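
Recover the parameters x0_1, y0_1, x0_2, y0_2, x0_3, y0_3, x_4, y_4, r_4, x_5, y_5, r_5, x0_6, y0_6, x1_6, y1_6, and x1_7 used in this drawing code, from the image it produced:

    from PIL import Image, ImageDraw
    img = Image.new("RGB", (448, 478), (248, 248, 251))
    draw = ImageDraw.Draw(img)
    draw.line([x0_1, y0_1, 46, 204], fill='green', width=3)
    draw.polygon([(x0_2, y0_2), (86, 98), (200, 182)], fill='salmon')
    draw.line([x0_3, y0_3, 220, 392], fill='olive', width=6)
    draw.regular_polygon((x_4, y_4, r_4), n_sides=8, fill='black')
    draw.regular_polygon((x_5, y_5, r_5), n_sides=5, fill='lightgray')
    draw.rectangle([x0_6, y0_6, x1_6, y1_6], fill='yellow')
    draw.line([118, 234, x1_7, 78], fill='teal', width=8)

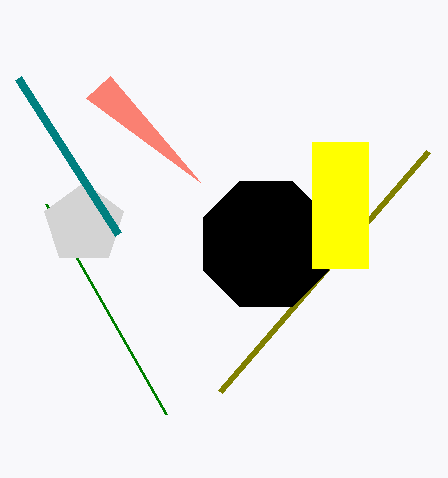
x0_1 = 166, y0_1 = 414, x0_2 = 110, y0_2 = 76, x0_3 = 428, y0_3 = 152, x_4 = 266, y_4 = 244, r_4 = 68, x_5 = 84, y_5 = 224, r_5 = 42, x0_6 = 312, y0_6 = 142, x1_6 = 368, y1_6 = 268, x1_7 = 18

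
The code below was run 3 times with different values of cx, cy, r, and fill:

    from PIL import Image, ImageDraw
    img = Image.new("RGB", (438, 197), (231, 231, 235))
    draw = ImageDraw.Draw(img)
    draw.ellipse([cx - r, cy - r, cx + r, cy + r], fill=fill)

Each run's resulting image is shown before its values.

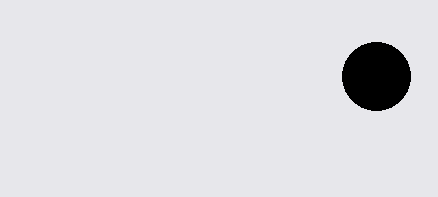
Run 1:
cx = 376, cy = 76, r = 34, fill = 'black'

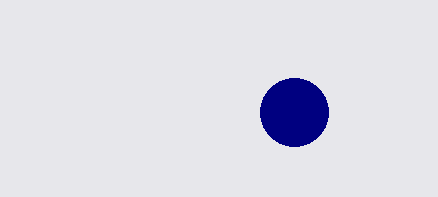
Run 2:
cx = 294; cy = 112; r = 34; fill = 'navy'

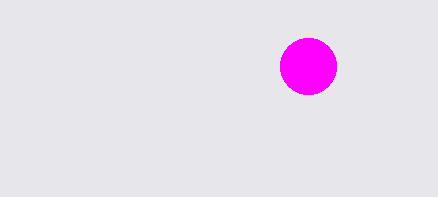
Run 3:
cx = 308, cy = 66, r = 28, fill = 'magenta'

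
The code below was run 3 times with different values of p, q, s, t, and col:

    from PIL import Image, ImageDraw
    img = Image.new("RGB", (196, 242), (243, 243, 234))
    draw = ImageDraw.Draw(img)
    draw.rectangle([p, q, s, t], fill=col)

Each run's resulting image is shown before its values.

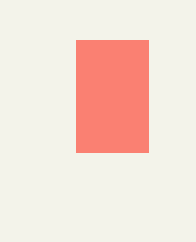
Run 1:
p = 76, q = 40, s = 148, t = 152, col = 'salmon'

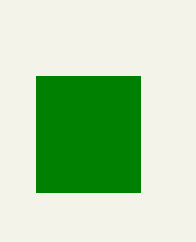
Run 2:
p = 36
q = 76
s = 140
t = 192
col = 'green'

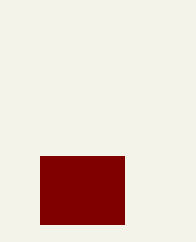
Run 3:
p = 40
q = 156
s = 124
t = 224
col = 'maroon'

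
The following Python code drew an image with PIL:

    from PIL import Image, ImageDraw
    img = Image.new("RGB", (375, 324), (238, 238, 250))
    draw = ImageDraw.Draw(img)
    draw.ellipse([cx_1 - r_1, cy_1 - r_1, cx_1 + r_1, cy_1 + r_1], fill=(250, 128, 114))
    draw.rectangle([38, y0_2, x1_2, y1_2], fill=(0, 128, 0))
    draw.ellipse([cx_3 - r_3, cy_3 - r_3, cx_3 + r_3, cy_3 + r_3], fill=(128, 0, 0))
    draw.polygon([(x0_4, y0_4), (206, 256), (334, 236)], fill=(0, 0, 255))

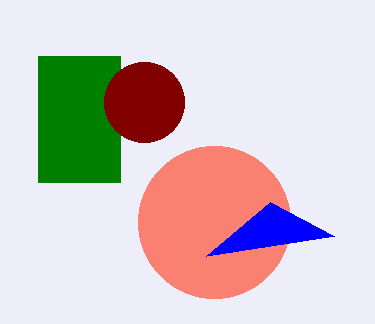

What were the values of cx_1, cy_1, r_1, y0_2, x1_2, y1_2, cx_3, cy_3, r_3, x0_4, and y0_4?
cx_1 = 214, cy_1 = 222, r_1 = 76, y0_2 = 56, x1_2 = 120, y1_2 = 182, cx_3 = 144, cy_3 = 102, r_3 = 40, x0_4 = 270, y0_4 = 202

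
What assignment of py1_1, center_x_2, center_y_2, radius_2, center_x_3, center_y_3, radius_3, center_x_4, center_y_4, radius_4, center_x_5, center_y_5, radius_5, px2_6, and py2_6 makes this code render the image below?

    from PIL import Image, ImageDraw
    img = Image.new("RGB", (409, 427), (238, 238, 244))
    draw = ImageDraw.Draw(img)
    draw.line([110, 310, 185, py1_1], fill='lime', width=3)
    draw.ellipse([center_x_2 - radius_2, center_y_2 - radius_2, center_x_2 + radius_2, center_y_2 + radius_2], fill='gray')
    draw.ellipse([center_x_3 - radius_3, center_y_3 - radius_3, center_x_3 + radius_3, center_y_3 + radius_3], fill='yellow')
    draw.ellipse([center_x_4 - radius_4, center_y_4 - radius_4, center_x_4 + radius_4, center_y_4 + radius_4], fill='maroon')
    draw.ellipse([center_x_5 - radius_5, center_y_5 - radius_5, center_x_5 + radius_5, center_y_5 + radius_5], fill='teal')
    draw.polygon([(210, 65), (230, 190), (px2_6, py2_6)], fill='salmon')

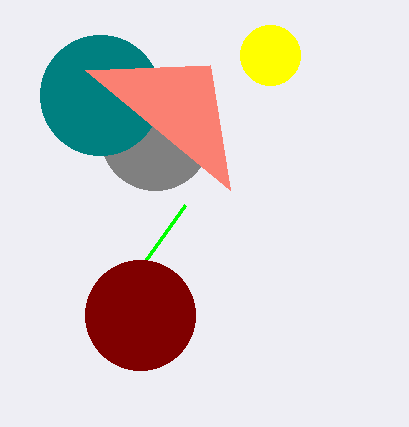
py1_1 = 205; center_x_2 = 155; center_y_2 = 135; radius_2 = 55; center_x_3 = 270; center_y_3 = 55; radius_3 = 30; center_x_4 = 140; center_y_4 = 315; radius_4 = 55; center_x_5 = 100; center_y_5 = 95; radius_5 = 60; px2_6 = 85; py2_6 = 70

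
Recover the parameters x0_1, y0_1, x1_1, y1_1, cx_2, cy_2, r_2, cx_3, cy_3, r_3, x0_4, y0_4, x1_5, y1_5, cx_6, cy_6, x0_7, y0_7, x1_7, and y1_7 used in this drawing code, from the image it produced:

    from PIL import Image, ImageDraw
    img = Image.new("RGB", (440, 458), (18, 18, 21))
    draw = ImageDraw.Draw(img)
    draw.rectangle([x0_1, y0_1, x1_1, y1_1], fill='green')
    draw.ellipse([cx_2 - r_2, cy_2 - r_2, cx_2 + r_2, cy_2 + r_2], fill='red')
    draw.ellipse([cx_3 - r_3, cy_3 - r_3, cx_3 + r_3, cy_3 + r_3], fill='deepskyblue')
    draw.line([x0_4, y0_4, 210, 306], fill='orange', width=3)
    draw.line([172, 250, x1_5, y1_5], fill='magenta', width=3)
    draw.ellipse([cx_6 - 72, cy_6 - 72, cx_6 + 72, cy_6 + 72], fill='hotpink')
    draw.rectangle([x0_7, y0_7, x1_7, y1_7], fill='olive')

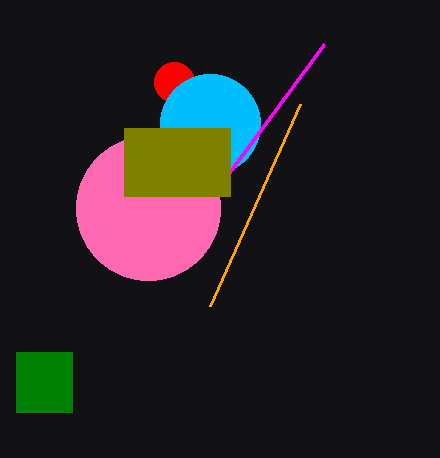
x0_1 = 16, y0_1 = 352, x1_1 = 72, y1_1 = 412, cx_2 = 174, cy_2 = 82, r_2 = 20, cx_3 = 210, cy_3 = 124, r_3 = 50, x0_4 = 300, y0_4 = 104, x1_5 = 324, y1_5 = 44, cx_6 = 148, cy_6 = 208, x0_7 = 124, y0_7 = 128, x1_7 = 230, y1_7 = 196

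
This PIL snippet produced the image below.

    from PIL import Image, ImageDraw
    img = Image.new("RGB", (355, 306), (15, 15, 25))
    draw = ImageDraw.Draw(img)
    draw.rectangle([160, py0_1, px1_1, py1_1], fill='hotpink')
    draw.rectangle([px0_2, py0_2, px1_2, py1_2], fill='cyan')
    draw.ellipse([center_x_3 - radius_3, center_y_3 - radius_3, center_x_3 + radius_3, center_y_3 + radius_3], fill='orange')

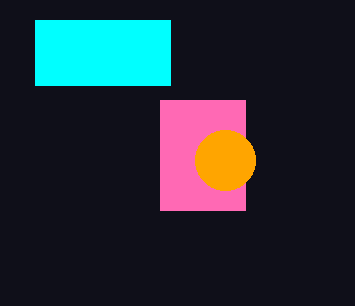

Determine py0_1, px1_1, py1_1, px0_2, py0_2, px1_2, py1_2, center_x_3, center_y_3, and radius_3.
py0_1 = 100, px1_1 = 245, py1_1 = 210, px0_2 = 35, py0_2 = 20, px1_2 = 170, py1_2 = 85, center_x_3 = 225, center_y_3 = 160, radius_3 = 30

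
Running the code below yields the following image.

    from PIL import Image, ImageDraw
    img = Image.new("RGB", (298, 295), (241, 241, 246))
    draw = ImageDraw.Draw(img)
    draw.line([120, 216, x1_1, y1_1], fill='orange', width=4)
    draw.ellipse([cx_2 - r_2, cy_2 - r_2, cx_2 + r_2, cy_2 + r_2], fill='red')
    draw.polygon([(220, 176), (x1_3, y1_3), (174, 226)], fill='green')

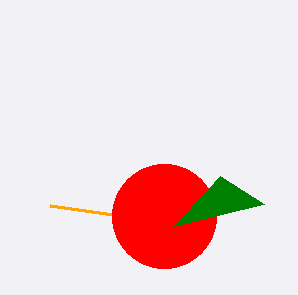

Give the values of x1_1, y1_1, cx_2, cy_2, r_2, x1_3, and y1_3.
x1_1 = 50
y1_1 = 206
cx_2 = 164
cy_2 = 216
r_2 = 52
x1_3 = 264
y1_3 = 204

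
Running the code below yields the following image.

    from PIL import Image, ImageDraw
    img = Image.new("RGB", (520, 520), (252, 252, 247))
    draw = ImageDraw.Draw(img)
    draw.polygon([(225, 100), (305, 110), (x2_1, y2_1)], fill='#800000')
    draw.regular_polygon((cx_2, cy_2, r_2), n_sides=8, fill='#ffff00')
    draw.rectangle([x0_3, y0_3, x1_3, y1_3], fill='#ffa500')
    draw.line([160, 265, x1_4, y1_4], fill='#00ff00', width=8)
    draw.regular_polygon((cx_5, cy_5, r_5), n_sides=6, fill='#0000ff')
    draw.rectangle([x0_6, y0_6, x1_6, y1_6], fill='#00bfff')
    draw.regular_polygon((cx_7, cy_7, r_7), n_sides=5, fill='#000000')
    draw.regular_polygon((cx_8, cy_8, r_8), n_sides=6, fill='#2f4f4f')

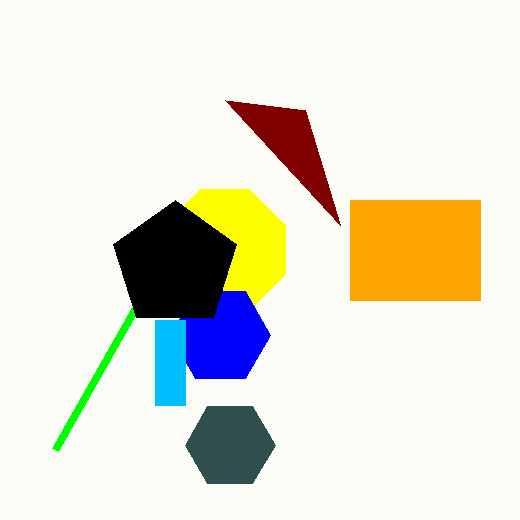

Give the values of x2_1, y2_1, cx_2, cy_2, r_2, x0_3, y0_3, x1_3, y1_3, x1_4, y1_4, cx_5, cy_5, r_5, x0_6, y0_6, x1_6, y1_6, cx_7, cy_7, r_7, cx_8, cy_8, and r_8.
x2_1 = 340, y2_1 = 225, cx_2 = 225, cy_2 = 250, r_2 = 65, x0_3 = 350, y0_3 = 200, x1_3 = 480, y1_3 = 300, x1_4 = 55, y1_4 = 450, cx_5 = 220, cy_5 = 335, r_5 = 50, x0_6 = 155, y0_6 = 320, x1_6 = 185, y1_6 = 405, cx_7 = 175, cy_7 = 265, r_7 = 65, cx_8 = 230, cy_8 = 445, r_8 = 45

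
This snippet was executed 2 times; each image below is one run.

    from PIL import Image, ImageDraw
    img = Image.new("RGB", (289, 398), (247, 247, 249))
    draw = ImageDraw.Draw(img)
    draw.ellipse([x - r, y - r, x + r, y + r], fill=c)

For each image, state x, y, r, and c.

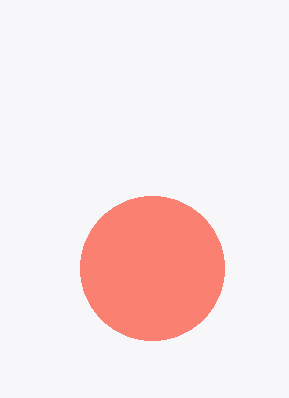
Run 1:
x = 152, y = 268, r = 72, c = 'salmon'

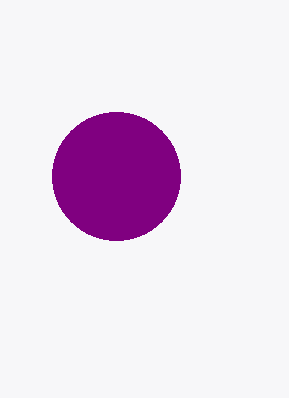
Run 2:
x = 116, y = 176, r = 64, c = 'purple'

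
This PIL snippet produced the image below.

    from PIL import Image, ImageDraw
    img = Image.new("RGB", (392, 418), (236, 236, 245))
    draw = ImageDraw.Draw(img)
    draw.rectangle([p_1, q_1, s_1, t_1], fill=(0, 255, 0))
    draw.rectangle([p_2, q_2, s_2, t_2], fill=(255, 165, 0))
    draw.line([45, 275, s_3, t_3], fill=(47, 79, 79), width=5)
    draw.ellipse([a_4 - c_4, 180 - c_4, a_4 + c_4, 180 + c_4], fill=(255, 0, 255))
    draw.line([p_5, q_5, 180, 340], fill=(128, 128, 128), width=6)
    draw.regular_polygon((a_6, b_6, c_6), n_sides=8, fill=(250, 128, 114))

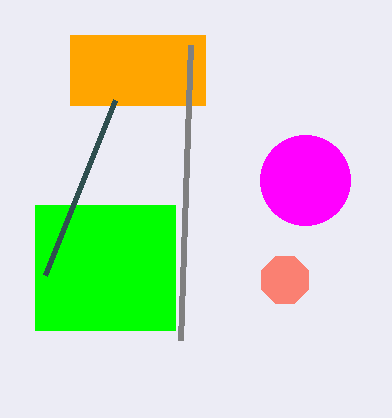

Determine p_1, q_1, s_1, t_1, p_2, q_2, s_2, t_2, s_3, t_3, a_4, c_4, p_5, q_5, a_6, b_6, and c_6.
p_1 = 35; q_1 = 205; s_1 = 175; t_1 = 330; p_2 = 70; q_2 = 35; s_2 = 205; t_2 = 105; s_3 = 115; t_3 = 100; a_4 = 305; c_4 = 45; p_5 = 190; q_5 = 45; a_6 = 285; b_6 = 280; c_6 = 25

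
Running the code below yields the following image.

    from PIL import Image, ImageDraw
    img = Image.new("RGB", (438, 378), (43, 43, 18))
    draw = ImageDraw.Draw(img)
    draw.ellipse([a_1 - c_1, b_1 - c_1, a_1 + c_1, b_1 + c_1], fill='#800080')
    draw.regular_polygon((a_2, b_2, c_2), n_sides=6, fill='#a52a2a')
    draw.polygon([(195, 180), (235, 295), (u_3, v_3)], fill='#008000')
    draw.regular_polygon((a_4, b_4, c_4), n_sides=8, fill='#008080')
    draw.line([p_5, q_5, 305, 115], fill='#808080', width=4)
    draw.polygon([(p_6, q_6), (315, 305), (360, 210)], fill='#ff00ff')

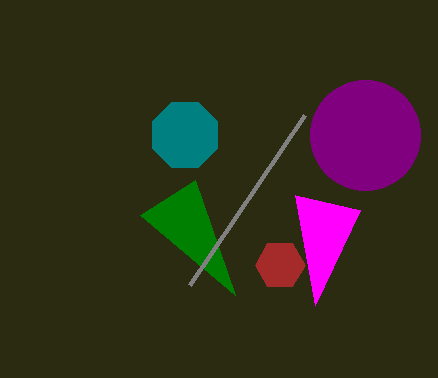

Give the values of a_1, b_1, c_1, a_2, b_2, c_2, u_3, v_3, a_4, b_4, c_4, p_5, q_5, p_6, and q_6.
a_1 = 365; b_1 = 135; c_1 = 55; a_2 = 280; b_2 = 265; c_2 = 25; u_3 = 140; v_3 = 215; a_4 = 185; b_4 = 135; c_4 = 35; p_5 = 190; q_5 = 285; p_6 = 295; q_6 = 195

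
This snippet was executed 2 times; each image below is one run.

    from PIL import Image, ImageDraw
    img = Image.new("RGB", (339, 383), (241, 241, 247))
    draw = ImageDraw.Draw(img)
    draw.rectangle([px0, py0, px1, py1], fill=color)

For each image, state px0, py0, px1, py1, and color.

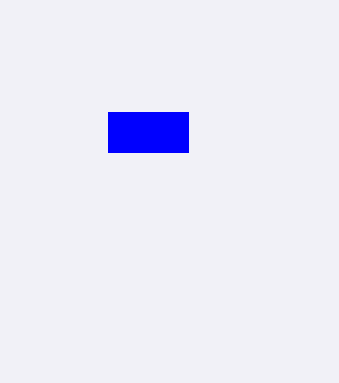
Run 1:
px0 = 108, py0 = 112, px1 = 188, py1 = 152, color = 'blue'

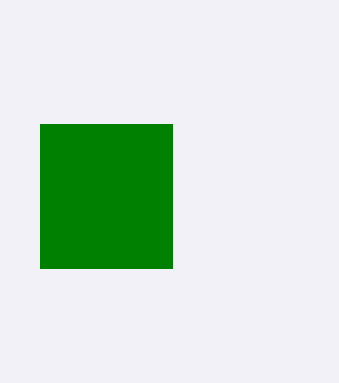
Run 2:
px0 = 40
py0 = 124
px1 = 172
py1 = 268
color = 'green'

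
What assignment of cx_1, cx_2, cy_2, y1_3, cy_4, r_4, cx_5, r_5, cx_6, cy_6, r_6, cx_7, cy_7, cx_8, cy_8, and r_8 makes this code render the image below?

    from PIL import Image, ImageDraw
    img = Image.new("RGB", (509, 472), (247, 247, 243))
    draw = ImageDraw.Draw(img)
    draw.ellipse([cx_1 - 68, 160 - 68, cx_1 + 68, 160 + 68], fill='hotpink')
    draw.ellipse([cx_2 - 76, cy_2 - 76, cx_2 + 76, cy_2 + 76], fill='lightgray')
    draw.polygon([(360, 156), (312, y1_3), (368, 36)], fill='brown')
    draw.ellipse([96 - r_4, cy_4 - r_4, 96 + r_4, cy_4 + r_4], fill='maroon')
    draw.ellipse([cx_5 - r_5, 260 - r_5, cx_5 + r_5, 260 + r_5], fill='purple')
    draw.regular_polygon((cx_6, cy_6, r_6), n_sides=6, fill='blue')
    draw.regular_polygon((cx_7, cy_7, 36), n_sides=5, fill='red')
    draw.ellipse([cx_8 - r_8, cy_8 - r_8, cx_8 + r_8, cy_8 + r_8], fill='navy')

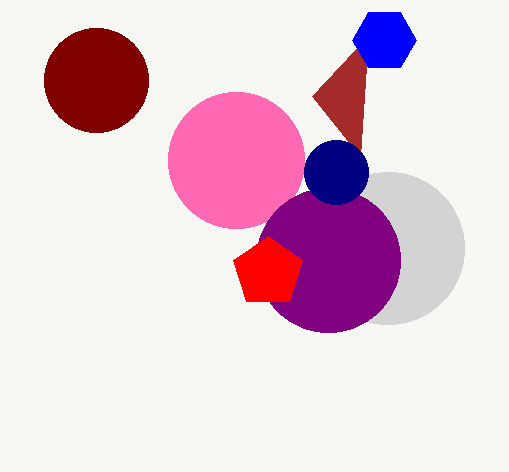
cx_1 = 236
cx_2 = 388
cy_2 = 248
y1_3 = 96
cy_4 = 80
r_4 = 52
cx_5 = 328
r_5 = 72
cx_6 = 384
cy_6 = 40
r_6 = 32
cx_7 = 268
cy_7 = 272
cx_8 = 336
cy_8 = 172
r_8 = 32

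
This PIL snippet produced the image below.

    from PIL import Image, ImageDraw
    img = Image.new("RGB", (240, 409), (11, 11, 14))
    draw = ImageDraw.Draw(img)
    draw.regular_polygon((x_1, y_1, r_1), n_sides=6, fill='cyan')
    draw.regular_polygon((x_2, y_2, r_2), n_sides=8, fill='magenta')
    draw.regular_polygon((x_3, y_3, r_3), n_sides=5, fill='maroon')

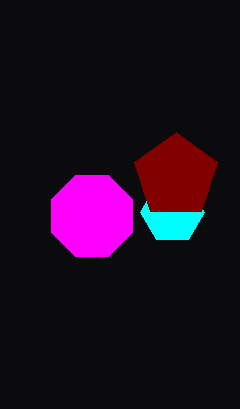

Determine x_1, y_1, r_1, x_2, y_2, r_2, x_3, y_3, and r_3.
x_1 = 172; y_1 = 212; r_1 = 32; x_2 = 92; y_2 = 216; r_2 = 44; x_3 = 176; y_3 = 176; r_3 = 44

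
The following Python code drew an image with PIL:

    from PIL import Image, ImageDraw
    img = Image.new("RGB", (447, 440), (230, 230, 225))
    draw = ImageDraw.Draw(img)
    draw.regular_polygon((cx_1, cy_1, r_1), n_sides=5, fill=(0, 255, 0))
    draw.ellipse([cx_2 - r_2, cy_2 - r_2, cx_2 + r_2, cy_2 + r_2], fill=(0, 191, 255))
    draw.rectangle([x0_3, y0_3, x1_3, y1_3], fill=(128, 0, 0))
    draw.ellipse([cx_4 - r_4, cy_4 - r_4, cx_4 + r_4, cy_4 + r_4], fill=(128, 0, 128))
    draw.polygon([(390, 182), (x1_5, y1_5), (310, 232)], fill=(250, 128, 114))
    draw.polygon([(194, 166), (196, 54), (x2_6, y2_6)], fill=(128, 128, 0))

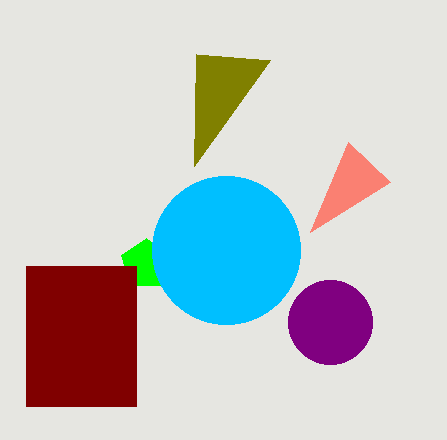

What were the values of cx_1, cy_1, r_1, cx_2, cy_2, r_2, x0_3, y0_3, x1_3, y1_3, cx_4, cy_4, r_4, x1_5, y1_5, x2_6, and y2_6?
cx_1 = 146; cy_1 = 264; r_1 = 26; cx_2 = 226; cy_2 = 250; r_2 = 74; x0_3 = 26; y0_3 = 266; x1_3 = 136; y1_3 = 406; cx_4 = 330; cy_4 = 322; r_4 = 42; x1_5 = 348; y1_5 = 142; x2_6 = 270; y2_6 = 60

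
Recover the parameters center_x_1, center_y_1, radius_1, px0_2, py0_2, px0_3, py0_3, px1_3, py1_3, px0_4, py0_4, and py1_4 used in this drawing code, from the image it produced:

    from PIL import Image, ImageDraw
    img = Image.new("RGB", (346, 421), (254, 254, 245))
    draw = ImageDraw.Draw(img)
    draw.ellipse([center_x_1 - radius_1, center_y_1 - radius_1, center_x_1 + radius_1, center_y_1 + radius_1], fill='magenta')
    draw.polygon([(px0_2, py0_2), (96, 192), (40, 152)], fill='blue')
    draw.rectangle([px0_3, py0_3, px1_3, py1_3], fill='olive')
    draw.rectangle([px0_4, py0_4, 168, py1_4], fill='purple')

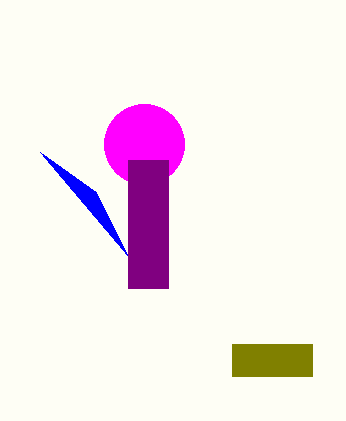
center_x_1 = 144
center_y_1 = 144
radius_1 = 40
px0_2 = 128
py0_2 = 256
px0_3 = 232
py0_3 = 344
px1_3 = 312
py1_3 = 376
px0_4 = 128
py0_4 = 160
py1_4 = 288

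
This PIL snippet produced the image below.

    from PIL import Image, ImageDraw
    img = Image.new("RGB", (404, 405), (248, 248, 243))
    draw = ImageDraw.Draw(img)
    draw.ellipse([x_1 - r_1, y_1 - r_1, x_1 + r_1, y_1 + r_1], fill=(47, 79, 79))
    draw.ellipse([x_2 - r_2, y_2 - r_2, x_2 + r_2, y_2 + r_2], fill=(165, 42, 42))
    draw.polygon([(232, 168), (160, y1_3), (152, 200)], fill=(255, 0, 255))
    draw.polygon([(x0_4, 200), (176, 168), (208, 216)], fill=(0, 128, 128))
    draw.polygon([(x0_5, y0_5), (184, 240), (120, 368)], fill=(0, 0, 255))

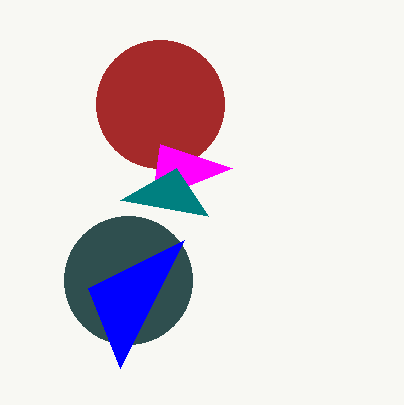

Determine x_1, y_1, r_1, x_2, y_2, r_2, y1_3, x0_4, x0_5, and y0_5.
x_1 = 128
y_1 = 280
r_1 = 64
x_2 = 160
y_2 = 104
r_2 = 64
y1_3 = 144
x0_4 = 120
x0_5 = 88
y0_5 = 288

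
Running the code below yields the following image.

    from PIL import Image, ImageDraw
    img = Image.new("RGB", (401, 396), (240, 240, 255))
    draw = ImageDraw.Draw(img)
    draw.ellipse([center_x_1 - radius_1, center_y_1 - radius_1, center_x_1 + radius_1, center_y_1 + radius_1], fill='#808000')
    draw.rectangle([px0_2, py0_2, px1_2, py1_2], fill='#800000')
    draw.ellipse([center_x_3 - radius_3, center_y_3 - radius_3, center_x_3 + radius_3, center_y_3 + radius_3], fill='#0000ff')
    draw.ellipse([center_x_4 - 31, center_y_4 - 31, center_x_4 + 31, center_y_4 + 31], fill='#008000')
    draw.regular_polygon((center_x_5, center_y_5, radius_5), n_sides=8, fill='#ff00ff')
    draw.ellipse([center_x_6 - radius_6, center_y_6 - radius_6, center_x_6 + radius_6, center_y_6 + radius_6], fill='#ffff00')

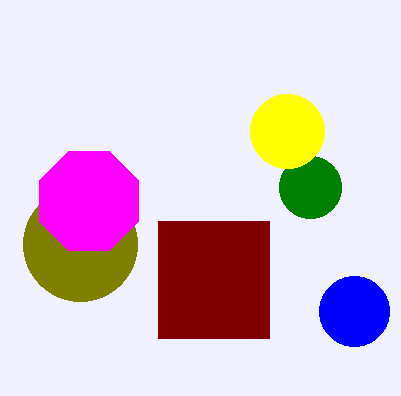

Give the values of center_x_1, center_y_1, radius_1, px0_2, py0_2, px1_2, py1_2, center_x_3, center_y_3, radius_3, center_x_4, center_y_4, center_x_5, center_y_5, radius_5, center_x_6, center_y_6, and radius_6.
center_x_1 = 80
center_y_1 = 244
radius_1 = 57
px0_2 = 158
py0_2 = 221
px1_2 = 269
py1_2 = 338
center_x_3 = 354
center_y_3 = 311
radius_3 = 35
center_x_4 = 310
center_y_4 = 187
center_x_5 = 89
center_y_5 = 201
radius_5 = 54
center_x_6 = 287
center_y_6 = 131
radius_6 = 37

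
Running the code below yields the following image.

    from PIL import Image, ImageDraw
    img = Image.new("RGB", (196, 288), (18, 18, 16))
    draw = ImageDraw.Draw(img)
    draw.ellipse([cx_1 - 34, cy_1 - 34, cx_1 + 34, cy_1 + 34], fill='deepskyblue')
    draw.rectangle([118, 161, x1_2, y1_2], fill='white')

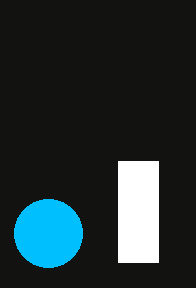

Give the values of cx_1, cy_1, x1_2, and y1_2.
cx_1 = 48; cy_1 = 233; x1_2 = 158; y1_2 = 262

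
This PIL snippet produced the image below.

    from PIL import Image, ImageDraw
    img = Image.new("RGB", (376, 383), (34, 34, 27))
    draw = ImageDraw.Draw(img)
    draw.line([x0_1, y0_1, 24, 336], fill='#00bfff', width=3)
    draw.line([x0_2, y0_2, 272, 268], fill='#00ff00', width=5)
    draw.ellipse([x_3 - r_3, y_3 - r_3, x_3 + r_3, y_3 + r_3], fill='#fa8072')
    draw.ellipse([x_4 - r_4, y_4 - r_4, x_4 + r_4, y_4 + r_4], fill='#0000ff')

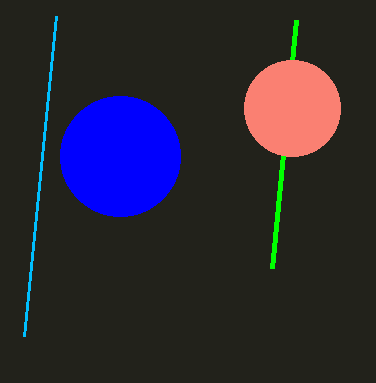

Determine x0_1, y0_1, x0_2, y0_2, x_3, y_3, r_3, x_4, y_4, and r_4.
x0_1 = 56
y0_1 = 16
x0_2 = 296
y0_2 = 20
x_3 = 292
y_3 = 108
r_3 = 48
x_4 = 120
y_4 = 156
r_4 = 60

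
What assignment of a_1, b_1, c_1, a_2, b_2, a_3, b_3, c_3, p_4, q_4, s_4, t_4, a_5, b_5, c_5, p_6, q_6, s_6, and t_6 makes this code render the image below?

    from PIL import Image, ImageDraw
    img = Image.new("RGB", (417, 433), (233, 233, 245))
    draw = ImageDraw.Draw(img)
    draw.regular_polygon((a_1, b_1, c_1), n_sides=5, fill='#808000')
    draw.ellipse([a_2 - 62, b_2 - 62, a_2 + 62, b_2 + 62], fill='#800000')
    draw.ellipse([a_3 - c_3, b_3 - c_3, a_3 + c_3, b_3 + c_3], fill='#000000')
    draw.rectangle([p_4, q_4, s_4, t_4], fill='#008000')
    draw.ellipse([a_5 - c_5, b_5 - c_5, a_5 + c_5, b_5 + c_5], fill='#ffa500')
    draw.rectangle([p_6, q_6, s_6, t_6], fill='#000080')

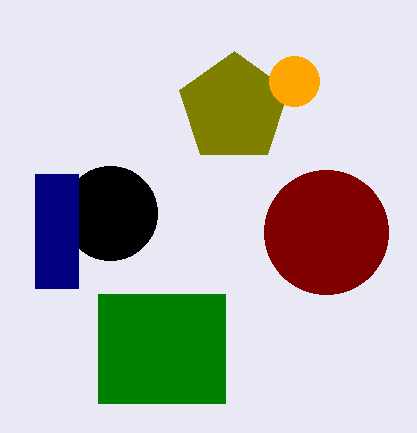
a_1 = 234; b_1 = 108; c_1 = 57; a_2 = 326; b_2 = 232; a_3 = 110; b_3 = 213; c_3 = 47; p_4 = 98; q_4 = 294; s_4 = 225; t_4 = 403; a_5 = 294; b_5 = 81; c_5 = 25; p_6 = 35; q_6 = 174; s_6 = 78; t_6 = 288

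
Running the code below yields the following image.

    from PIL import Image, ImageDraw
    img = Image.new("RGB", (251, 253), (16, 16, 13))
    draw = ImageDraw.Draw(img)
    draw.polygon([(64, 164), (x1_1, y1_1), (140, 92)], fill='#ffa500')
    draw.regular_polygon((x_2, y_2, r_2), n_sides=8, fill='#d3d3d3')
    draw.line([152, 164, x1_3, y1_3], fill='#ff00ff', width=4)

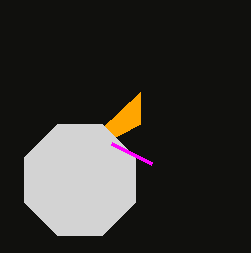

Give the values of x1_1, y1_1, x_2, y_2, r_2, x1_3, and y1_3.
x1_1 = 140; y1_1 = 124; x_2 = 80; y_2 = 180; r_2 = 60; x1_3 = 112; y1_3 = 144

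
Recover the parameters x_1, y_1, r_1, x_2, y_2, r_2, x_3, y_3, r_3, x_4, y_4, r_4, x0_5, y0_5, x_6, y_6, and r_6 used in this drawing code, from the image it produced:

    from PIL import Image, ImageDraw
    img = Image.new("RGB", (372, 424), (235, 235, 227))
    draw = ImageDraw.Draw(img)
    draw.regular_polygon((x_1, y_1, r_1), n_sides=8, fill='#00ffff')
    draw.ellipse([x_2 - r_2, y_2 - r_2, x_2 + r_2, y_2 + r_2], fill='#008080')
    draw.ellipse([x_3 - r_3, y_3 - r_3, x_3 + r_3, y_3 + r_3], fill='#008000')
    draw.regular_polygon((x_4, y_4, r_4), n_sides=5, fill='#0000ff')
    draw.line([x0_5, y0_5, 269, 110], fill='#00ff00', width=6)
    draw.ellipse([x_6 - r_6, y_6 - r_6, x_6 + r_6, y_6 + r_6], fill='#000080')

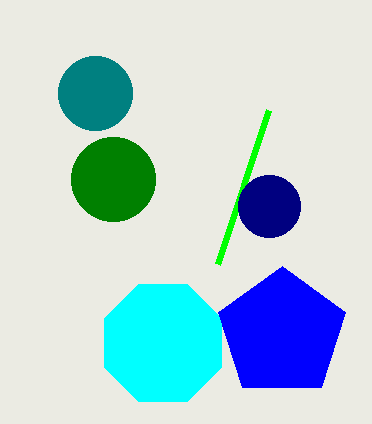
x_1 = 163, y_1 = 343, r_1 = 63, x_2 = 95, y_2 = 93, r_2 = 37, x_3 = 113, y_3 = 179, r_3 = 42, x_4 = 282, y_4 = 333, r_4 = 67, x0_5 = 218, y0_5 = 264, x_6 = 269, y_6 = 206, r_6 = 31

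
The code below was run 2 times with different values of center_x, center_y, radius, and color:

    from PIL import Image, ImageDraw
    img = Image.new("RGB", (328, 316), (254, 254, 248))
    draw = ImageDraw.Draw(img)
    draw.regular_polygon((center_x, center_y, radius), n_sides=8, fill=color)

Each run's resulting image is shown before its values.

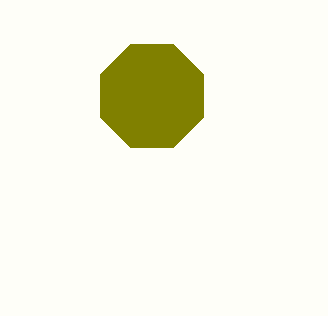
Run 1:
center_x = 152, center_y = 96, radius = 56, color = 'olive'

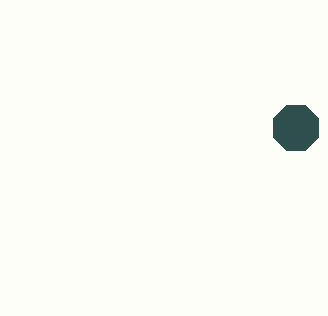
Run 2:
center_x = 296
center_y = 128
radius = 24
color = 'darkslategray'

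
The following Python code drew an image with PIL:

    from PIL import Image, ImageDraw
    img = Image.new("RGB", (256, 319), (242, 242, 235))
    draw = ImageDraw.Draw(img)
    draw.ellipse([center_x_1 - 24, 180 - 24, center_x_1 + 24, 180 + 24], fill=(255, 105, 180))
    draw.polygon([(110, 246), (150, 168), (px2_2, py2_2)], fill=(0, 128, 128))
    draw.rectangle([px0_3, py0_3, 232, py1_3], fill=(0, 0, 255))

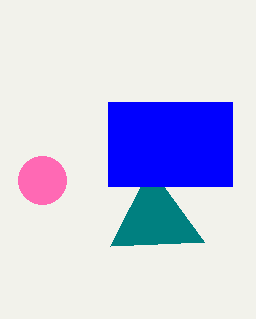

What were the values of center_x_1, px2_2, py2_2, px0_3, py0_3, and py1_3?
center_x_1 = 42, px2_2 = 204, py2_2 = 242, px0_3 = 108, py0_3 = 102, py1_3 = 186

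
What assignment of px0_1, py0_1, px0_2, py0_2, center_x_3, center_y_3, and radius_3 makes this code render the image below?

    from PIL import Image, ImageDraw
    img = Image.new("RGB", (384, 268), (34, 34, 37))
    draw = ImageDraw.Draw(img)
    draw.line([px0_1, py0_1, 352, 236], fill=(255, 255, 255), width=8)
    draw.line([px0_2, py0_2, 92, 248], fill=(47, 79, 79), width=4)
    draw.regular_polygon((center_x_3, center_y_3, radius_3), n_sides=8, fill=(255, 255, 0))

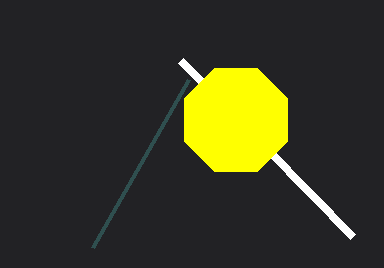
px0_1 = 180, py0_1 = 60, px0_2 = 188, py0_2 = 80, center_x_3 = 236, center_y_3 = 120, radius_3 = 56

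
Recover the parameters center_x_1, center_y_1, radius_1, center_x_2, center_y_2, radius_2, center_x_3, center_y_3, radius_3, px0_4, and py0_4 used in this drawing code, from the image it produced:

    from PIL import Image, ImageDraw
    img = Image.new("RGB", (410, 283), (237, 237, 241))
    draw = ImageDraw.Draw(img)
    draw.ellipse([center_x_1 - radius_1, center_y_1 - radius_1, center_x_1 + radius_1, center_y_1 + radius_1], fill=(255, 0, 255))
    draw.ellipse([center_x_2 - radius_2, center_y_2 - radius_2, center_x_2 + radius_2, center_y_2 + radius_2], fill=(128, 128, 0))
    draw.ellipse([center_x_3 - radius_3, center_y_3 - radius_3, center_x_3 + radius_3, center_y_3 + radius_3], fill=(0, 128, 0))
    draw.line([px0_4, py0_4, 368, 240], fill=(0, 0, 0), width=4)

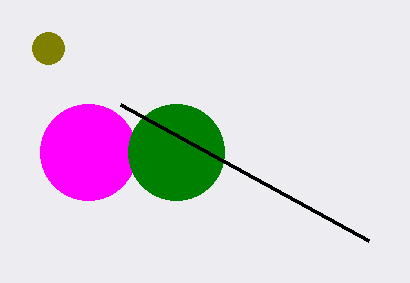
center_x_1 = 88; center_y_1 = 152; radius_1 = 48; center_x_2 = 48; center_y_2 = 48; radius_2 = 16; center_x_3 = 176; center_y_3 = 152; radius_3 = 48; px0_4 = 120; py0_4 = 104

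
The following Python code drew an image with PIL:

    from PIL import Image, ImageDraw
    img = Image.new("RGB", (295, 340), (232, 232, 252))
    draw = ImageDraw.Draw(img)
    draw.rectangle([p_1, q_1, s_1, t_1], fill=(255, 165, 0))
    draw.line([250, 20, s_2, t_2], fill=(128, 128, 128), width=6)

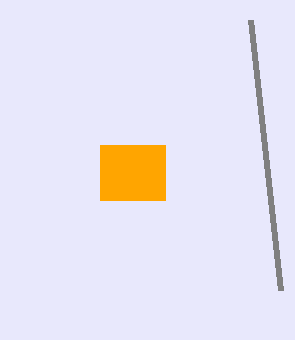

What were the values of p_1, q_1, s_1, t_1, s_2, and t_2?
p_1 = 100
q_1 = 145
s_1 = 165
t_1 = 200
s_2 = 280
t_2 = 290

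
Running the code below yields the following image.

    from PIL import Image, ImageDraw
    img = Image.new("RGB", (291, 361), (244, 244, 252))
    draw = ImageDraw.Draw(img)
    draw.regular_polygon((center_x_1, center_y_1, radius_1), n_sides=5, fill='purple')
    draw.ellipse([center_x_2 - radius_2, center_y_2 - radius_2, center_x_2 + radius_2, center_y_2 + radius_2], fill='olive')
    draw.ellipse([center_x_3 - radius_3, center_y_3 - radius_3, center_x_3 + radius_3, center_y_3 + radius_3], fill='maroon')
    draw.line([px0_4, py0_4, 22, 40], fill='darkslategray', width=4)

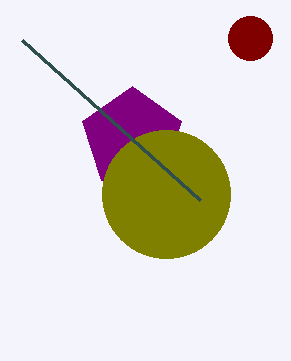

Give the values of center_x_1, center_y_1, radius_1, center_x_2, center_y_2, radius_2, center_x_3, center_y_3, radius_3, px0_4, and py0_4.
center_x_1 = 132
center_y_1 = 138
radius_1 = 52
center_x_2 = 166
center_y_2 = 194
radius_2 = 64
center_x_3 = 250
center_y_3 = 38
radius_3 = 22
px0_4 = 200
py0_4 = 200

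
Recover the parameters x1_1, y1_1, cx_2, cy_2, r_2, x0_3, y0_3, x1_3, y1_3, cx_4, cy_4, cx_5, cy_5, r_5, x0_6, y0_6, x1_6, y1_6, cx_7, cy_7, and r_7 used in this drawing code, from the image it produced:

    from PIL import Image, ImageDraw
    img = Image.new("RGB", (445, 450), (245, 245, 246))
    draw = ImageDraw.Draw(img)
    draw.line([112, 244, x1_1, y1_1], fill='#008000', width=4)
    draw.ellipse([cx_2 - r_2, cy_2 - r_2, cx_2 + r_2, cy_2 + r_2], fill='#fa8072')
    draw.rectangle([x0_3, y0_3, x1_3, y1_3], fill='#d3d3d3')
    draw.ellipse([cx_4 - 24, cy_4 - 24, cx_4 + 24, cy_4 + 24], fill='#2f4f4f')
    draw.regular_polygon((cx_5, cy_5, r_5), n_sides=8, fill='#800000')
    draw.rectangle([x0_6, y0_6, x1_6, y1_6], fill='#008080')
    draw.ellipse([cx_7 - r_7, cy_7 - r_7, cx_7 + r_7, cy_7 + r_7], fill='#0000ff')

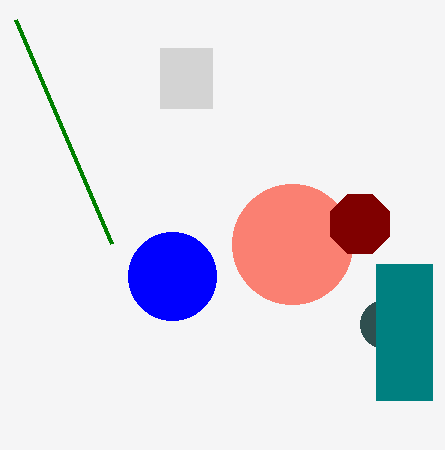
x1_1 = 16; y1_1 = 20; cx_2 = 292; cy_2 = 244; r_2 = 60; x0_3 = 160; y0_3 = 48; x1_3 = 212; y1_3 = 108; cx_4 = 384; cy_4 = 324; cx_5 = 360; cy_5 = 224; r_5 = 32; x0_6 = 376; y0_6 = 264; x1_6 = 432; y1_6 = 400; cx_7 = 172; cy_7 = 276; r_7 = 44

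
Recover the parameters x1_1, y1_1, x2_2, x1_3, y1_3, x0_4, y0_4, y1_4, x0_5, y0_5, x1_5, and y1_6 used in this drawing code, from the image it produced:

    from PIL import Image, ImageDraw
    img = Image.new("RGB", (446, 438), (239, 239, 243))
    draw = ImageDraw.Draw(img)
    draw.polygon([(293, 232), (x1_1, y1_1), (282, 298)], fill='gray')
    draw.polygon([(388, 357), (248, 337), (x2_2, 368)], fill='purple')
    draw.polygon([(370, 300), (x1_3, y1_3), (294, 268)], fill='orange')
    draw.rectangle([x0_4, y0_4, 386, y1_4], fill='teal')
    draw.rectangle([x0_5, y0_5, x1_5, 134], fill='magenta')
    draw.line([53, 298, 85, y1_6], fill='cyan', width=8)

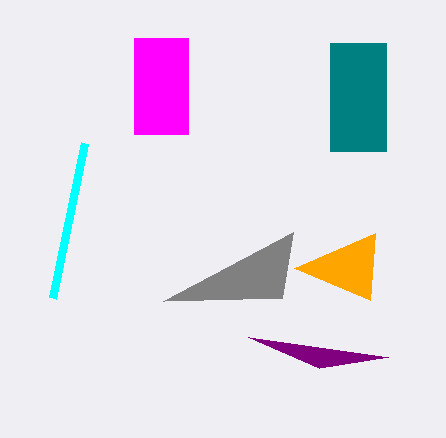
x1_1 = 163
y1_1 = 301
x2_2 = 319
x1_3 = 375
y1_3 = 233
x0_4 = 330
y0_4 = 43
y1_4 = 151
x0_5 = 134
y0_5 = 38
x1_5 = 188
y1_6 = 143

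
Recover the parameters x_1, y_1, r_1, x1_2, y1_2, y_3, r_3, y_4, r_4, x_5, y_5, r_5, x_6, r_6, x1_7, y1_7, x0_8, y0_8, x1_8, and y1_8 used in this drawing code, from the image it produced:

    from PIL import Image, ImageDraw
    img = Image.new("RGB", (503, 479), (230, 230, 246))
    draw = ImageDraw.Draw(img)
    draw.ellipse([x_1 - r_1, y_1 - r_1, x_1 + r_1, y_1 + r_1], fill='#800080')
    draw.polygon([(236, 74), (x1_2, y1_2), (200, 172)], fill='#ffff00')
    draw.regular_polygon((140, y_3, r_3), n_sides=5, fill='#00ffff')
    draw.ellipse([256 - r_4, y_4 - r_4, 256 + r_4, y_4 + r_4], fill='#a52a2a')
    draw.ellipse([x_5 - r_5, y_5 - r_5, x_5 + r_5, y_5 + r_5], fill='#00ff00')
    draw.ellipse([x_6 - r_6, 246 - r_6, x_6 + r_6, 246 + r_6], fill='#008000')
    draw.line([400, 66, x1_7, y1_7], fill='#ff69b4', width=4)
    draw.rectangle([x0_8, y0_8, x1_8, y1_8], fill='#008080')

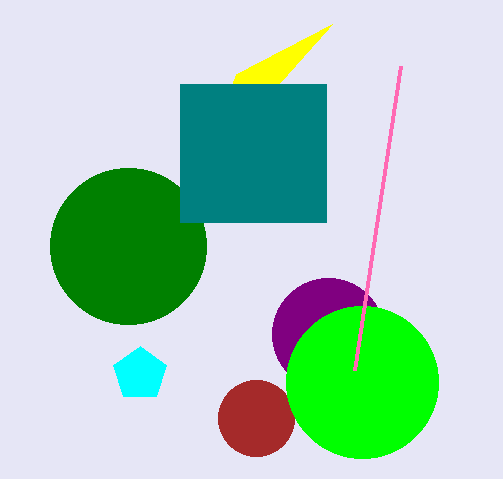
x_1 = 328, y_1 = 334, r_1 = 56, x1_2 = 332, y1_2 = 24, y_3 = 374, r_3 = 28, y_4 = 418, r_4 = 38, x_5 = 362, y_5 = 382, r_5 = 76, x_6 = 128, r_6 = 78, x1_7 = 354, y1_7 = 370, x0_8 = 180, y0_8 = 84, x1_8 = 326, y1_8 = 222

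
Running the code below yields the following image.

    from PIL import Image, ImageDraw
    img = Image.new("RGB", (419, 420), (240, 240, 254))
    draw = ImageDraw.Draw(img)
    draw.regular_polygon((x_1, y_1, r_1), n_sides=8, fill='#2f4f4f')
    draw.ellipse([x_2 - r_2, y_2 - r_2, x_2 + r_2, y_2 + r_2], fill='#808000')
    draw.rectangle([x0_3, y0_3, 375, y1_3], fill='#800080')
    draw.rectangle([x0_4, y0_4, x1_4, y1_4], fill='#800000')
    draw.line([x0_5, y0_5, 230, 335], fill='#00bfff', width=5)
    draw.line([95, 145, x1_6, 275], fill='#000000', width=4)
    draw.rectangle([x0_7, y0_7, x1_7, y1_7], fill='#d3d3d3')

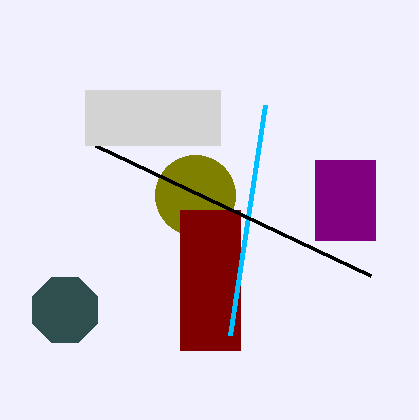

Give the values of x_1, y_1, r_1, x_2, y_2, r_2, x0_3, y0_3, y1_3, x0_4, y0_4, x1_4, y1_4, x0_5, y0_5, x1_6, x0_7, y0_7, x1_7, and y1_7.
x_1 = 65, y_1 = 310, r_1 = 35, x_2 = 195, y_2 = 195, r_2 = 40, x0_3 = 315, y0_3 = 160, y1_3 = 240, x0_4 = 180, y0_4 = 210, x1_4 = 240, y1_4 = 350, x0_5 = 265, y0_5 = 105, x1_6 = 370, x0_7 = 85, y0_7 = 90, x1_7 = 220, y1_7 = 145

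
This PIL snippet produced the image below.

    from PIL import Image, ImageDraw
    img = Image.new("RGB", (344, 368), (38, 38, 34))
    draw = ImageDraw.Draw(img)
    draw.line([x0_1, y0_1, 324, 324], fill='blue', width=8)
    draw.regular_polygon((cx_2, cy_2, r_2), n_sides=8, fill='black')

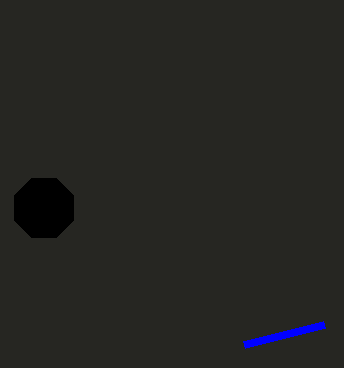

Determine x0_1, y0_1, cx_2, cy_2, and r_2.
x0_1 = 244, y0_1 = 344, cx_2 = 44, cy_2 = 208, r_2 = 32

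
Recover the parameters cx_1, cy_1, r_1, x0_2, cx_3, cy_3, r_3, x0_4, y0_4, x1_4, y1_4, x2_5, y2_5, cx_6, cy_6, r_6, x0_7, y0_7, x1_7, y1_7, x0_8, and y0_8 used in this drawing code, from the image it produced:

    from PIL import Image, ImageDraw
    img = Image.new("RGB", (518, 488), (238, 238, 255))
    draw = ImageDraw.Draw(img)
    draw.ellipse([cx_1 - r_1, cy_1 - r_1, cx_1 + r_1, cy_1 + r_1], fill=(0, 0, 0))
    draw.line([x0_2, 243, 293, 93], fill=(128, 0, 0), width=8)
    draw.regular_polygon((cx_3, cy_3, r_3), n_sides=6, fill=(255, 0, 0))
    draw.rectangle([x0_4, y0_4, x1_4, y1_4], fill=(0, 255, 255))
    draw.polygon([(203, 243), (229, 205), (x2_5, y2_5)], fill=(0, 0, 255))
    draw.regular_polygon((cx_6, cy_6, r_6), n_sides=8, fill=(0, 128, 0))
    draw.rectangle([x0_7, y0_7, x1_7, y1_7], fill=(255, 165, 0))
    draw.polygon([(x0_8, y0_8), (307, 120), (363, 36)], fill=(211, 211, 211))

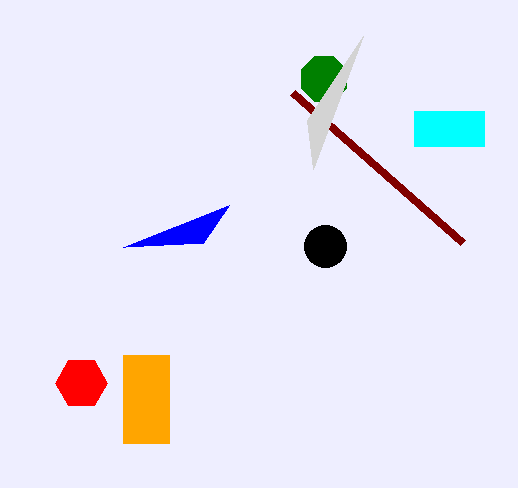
cx_1 = 325; cy_1 = 246; r_1 = 21; x0_2 = 463; cx_3 = 81; cy_3 = 383; r_3 = 26; x0_4 = 414; y0_4 = 111; x1_4 = 484; y1_4 = 146; x2_5 = 123; y2_5 = 247; cx_6 = 324; cy_6 = 79; r_6 = 24; x0_7 = 123; y0_7 = 355; x1_7 = 169; y1_7 = 443; x0_8 = 313; y0_8 = 169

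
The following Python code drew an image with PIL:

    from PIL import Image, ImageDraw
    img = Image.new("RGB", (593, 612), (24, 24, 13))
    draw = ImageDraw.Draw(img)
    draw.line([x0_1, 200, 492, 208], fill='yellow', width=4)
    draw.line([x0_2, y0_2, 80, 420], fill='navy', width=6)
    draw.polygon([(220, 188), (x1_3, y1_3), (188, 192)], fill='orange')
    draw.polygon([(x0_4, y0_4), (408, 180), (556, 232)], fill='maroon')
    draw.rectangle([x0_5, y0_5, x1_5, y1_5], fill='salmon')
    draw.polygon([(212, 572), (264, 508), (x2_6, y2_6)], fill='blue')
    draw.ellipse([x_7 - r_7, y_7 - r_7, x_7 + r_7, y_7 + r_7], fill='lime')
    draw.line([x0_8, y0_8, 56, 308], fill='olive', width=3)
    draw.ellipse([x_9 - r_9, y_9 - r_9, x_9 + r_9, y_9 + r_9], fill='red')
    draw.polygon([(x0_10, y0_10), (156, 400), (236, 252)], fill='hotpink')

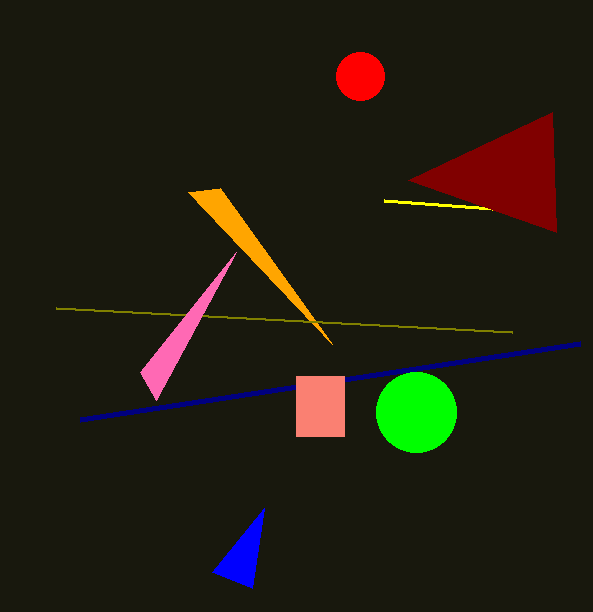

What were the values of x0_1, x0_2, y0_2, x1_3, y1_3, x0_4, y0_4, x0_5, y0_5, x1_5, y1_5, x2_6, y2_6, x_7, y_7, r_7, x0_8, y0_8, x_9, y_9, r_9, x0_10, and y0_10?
x0_1 = 384
x0_2 = 580
y0_2 = 344
x1_3 = 332
y1_3 = 344
x0_4 = 552
y0_4 = 112
x0_5 = 296
y0_5 = 376
x1_5 = 344
y1_5 = 436
x2_6 = 252
y2_6 = 588
x_7 = 416
y_7 = 412
r_7 = 40
x0_8 = 512
y0_8 = 332
x_9 = 360
y_9 = 76
r_9 = 24
x0_10 = 140
y0_10 = 372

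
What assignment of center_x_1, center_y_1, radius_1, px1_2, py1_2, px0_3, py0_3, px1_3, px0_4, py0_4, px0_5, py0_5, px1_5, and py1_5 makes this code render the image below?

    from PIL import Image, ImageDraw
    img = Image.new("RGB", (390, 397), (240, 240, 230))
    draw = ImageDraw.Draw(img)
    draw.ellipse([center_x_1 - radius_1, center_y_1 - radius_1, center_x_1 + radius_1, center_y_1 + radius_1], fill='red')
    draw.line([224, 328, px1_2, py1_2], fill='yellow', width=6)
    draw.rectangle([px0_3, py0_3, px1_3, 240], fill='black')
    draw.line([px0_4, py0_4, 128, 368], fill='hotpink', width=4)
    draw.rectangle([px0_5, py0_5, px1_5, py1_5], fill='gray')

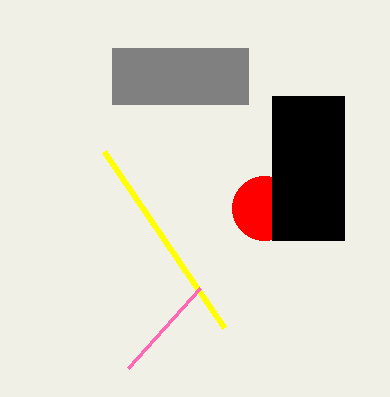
center_x_1 = 264, center_y_1 = 208, radius_1 = 32, px1_2 = 104, py1_2 = 152, px0_3 = 272, py0_3 = 96, px1_3 = 344, px0_4 = 200, py0_4 = 288, px0_5 = 112, py0_5 = 48, px1_5 = 248, py1_5 = 104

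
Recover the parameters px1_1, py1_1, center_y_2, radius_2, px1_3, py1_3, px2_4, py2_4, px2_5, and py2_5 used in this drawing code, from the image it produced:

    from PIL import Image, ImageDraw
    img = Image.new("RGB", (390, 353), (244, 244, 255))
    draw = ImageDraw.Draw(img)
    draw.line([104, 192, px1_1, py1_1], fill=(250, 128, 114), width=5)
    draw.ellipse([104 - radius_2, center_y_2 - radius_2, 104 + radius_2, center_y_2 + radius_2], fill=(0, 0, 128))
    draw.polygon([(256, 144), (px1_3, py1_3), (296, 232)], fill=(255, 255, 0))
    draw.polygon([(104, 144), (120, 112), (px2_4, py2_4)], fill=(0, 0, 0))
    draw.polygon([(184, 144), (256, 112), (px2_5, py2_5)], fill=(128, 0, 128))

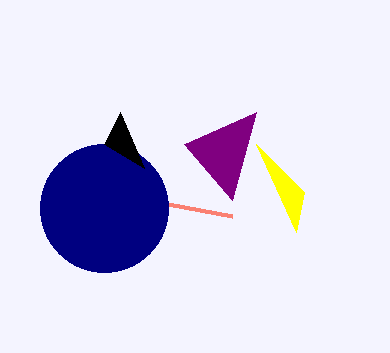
px1_1 = 232; py1_1 = 216; center_y_2 = 208; radius_2 = 64; px1_3 = 304; py1_3 = 192; px2_4 = 144; py2_4 = 168; px2_5 = 232; py2_5 = 200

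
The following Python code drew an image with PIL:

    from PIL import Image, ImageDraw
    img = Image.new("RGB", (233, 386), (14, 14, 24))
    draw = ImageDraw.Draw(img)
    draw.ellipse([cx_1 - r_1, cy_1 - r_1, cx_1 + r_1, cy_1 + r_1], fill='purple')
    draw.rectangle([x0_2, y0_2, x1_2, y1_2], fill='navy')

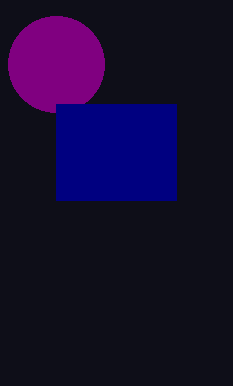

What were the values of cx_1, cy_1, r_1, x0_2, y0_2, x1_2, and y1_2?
cx_1 = 56
cy_1 = 64
r_1 = 48
x0_2 = 56
y0_2 = 104
x1_2 = 176
y1_2 = 200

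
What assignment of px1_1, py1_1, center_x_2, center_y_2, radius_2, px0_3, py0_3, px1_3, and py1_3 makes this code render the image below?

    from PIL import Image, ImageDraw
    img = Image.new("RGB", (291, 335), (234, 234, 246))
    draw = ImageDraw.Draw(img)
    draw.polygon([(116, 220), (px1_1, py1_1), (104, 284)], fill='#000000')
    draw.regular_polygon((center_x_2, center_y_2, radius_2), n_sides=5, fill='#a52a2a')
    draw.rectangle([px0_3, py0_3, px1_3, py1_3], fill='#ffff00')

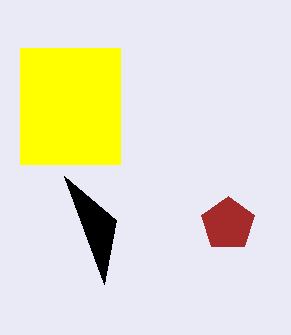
px1_1 = 64
py1_1 = 176
center_x_2 = 228
center_y_2 = 224
radius_2 = 28
px0_3 = 20
py0_3 = 48
px1_3 = 120
py1_3 = 164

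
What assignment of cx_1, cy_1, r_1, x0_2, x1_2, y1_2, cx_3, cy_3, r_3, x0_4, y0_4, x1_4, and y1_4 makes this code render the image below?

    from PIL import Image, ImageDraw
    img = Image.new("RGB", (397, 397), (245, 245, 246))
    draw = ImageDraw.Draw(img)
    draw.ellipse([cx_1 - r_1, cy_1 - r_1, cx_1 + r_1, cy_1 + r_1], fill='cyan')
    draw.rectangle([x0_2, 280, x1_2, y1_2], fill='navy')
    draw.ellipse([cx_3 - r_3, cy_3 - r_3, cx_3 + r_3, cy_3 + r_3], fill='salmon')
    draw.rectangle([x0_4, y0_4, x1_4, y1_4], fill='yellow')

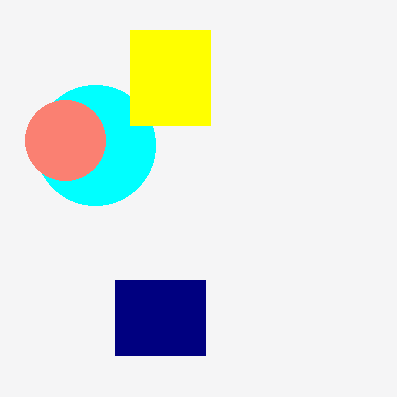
cx_1 = 95; cy_1 = 145; r_1 = 60; x0_2 = 115; x1_2 = 205; y1_2 = 355; cx_3 = 65; cy_3 = 140; r_3 = 40; x0_4 = 130; y0_4 = 30; x1_4 = 210; y1_4 = 125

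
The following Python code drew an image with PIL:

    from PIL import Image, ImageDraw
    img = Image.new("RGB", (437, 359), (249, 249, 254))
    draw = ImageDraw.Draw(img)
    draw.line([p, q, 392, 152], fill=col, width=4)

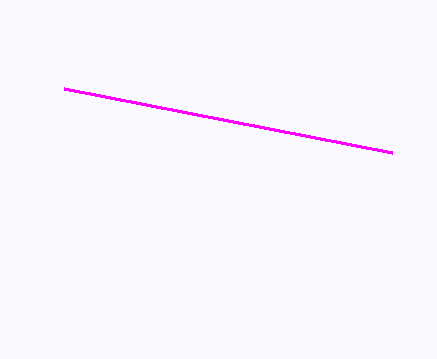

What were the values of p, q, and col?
p = 64
q = 88
col = 'magenta'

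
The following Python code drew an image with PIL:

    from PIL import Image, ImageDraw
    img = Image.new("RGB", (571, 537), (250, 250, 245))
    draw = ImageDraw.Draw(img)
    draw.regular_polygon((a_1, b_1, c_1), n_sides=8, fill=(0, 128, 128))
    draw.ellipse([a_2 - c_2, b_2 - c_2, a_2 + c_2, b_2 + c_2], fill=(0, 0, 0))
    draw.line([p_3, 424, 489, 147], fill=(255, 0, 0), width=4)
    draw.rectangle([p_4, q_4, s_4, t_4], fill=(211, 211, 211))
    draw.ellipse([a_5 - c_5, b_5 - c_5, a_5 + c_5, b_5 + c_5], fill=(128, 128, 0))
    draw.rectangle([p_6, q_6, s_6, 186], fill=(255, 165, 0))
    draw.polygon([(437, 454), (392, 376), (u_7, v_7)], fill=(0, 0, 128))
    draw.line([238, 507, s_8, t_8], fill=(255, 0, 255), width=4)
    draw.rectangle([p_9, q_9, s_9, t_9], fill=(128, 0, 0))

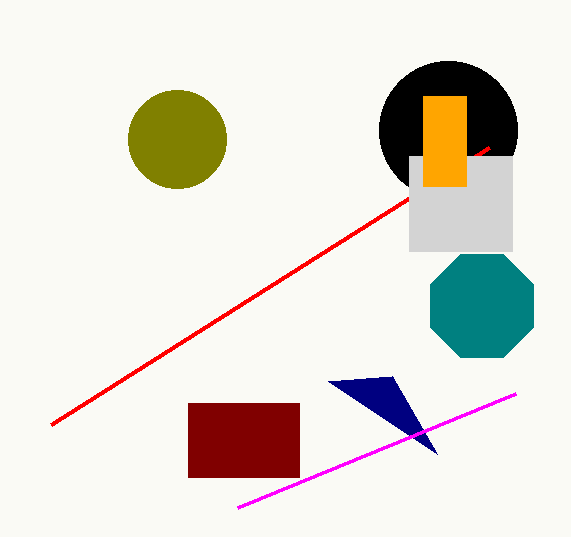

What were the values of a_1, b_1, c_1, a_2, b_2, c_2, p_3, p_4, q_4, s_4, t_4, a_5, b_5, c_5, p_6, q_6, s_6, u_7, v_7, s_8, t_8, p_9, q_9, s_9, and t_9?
a_1 = 482, b_1 = 306, c_1 = 56, a_2 = 448, b_2 = 130, c_2 = 69, p_3 = 51, p_4 = 409, q_4 = 156, s_4 = 512, t_4 = 251, a_5 = 177, b_5 = 139, c_5 = 49, p_6 = 423, q_6 = 96, s_6 = 466, u_7 = 328, v_7 = 381, s_8 = 516, t_8 = 393, p_9 = 188, q_9 = 403, s_9 = 299, t_9 = 477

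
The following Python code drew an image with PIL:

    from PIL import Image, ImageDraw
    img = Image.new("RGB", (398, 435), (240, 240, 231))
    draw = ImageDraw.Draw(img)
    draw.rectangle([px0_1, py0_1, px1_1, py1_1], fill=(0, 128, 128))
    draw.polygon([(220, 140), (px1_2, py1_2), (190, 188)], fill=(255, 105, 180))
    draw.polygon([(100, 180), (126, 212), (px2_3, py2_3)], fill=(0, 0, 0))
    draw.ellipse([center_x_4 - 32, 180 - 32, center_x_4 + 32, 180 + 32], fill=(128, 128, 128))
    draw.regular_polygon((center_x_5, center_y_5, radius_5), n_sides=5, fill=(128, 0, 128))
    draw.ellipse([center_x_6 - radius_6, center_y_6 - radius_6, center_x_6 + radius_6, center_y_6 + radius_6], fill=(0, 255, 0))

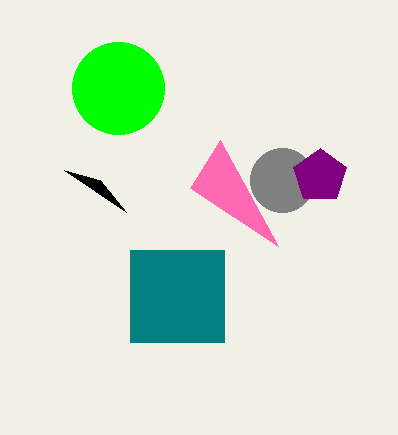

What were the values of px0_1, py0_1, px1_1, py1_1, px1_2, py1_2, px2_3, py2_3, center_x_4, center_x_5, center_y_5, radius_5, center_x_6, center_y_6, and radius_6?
px0_1 = 130, py0_1 = 250, px1_1 = 224, py1_1 = 342, px1_2 = 278, py1_2 = 246, px2_3 = 64, py2_3 = 170, center_x_4 = 282, center_x_5 = 320, center_y_5 = 176, radius_5 = 28, center_x_6 = 118, center_y_6 = 88, radius_6 = 46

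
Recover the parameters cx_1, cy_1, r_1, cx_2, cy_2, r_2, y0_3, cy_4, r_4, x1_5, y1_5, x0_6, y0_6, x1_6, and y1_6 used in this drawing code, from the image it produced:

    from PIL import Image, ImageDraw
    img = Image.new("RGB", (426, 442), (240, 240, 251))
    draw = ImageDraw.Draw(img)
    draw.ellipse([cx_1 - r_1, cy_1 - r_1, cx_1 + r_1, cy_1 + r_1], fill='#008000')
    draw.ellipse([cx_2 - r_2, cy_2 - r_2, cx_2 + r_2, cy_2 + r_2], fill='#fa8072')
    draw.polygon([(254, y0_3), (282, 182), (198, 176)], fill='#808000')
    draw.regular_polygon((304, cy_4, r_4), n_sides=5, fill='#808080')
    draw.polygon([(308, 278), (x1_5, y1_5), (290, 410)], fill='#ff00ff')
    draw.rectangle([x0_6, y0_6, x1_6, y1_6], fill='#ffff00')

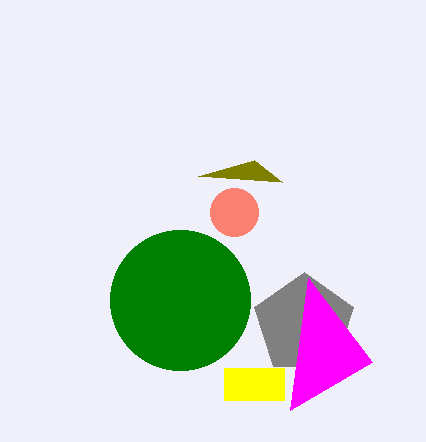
cx_1 = 180
cy_1 = 300
r_1 = 70
cx_2 = 234
cy_2 = 212
r_2 = 24
y0_3 = 160
cy_4 = 324
r_4 = 52
x1_5 = 372
y1_5 = 362
x0_6 = 224
y0_6 = 368
x1_6 = 284
y1_6 = 400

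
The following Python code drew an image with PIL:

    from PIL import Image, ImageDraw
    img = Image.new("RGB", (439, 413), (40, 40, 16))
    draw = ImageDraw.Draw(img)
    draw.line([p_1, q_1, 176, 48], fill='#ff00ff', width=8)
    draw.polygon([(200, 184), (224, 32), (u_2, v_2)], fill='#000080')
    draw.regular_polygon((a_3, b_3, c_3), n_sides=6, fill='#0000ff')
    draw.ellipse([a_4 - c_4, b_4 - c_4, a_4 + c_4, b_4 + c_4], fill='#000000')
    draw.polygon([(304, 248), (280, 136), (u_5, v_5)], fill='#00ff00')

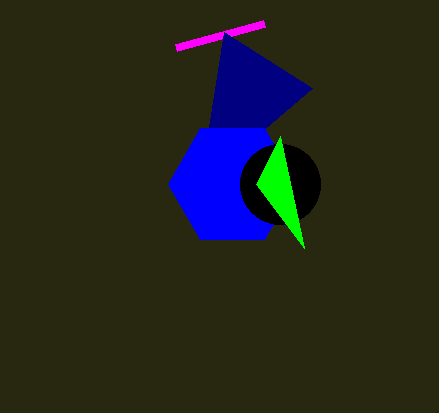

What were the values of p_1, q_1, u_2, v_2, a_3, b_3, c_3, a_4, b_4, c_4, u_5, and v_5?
p_1 = 264, q_1 = 24, u_2 = 312, v_2 = 88, a_3 = 232, b_3 = 184, c_3 = 64, a_4 = 280, b_4 = 184, c_4 = 40, u_5 = 256, v_5 = 184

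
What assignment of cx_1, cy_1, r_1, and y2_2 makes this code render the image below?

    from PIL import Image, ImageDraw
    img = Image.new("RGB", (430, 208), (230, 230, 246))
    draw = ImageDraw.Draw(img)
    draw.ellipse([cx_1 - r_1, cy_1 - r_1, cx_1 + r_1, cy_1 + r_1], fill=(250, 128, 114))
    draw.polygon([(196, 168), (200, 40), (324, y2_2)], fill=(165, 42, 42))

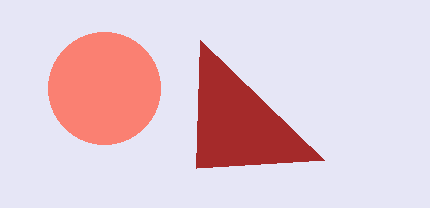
cx_1 = 104, cy_1 = 88, r_1 = 56, y2_2 = 160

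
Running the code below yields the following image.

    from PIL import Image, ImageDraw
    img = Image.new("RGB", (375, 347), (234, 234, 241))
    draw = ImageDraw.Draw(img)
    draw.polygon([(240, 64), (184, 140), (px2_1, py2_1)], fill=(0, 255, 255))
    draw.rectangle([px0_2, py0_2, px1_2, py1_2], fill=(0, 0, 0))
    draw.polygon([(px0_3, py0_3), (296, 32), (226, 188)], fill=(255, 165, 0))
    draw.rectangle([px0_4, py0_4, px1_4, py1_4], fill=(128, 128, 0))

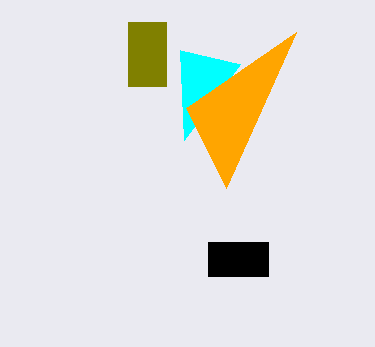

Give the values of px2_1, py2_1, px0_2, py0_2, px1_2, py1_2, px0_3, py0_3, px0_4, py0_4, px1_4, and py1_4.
px2_1 = 180
py2_1 = 50
px0_2 = 208
py0_2 = 242
px1_2 = 268
py1_2 = 276
px0_3 = 186
py0_3 = 108
px0_4 = 128
py0_4 = 22
px1_4 = 166
py1_4 = 86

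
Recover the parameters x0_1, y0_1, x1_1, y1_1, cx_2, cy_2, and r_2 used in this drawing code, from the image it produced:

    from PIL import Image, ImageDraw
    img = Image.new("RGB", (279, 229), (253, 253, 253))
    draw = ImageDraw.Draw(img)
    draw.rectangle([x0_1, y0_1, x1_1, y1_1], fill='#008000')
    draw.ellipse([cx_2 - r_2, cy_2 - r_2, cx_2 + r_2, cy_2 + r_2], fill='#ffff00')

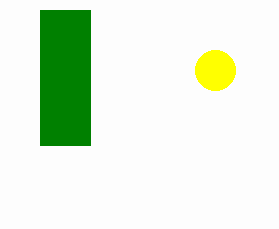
x0_1 = 40; y0_1 = 10; x1_1 = 90; y1_1 = 145; cx_2 = 215; cy_2 = 70; r_2 = 20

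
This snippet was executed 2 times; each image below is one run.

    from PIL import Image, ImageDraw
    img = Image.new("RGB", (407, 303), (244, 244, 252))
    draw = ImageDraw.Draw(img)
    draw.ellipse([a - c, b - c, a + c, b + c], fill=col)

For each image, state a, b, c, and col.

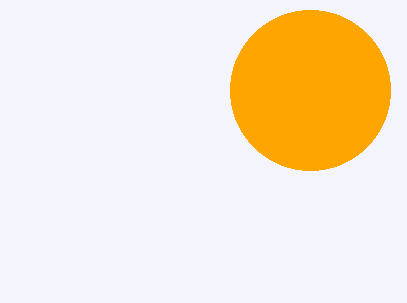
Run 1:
a = 310; b = 90; c = 80; col = 'orange'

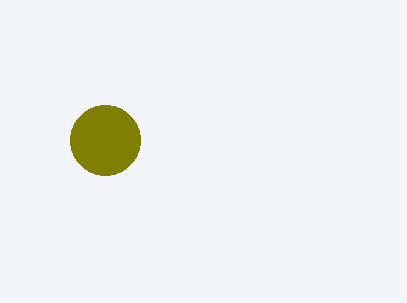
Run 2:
a = 105
b = 140
c = 35
col = 'olive'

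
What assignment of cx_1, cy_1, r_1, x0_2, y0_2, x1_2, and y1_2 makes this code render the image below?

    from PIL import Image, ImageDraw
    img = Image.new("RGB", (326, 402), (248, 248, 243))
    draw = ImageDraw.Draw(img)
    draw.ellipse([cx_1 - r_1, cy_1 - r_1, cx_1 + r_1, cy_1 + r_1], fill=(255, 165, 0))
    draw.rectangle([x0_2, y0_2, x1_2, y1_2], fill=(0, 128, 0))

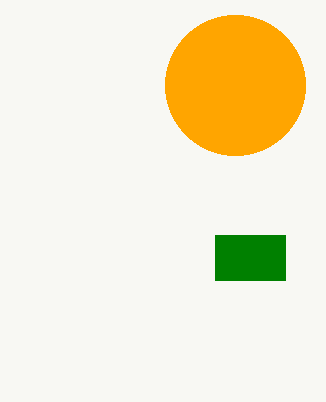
cx_1 = 235, cy_1 = 85, r_1 = 70, x0_2 = 215, y0_2 = 235, x1_2 = 285, y1_2 = 280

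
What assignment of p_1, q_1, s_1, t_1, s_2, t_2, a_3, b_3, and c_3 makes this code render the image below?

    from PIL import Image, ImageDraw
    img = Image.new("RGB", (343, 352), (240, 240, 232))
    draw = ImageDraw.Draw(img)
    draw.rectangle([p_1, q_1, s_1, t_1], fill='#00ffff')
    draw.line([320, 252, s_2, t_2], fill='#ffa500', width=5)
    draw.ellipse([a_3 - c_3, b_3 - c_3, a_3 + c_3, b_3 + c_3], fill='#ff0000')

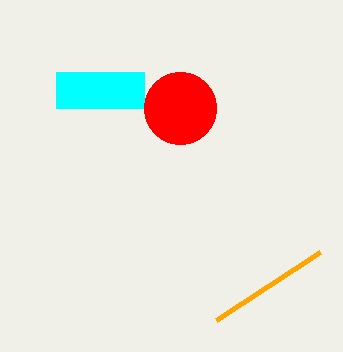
p_1 = 56; q_1 = 72; s_1 = 144; t_1 = 108; s_2 = 216; t_2 = 320; a_3 = 180; b_3 = 108; c_3 = 36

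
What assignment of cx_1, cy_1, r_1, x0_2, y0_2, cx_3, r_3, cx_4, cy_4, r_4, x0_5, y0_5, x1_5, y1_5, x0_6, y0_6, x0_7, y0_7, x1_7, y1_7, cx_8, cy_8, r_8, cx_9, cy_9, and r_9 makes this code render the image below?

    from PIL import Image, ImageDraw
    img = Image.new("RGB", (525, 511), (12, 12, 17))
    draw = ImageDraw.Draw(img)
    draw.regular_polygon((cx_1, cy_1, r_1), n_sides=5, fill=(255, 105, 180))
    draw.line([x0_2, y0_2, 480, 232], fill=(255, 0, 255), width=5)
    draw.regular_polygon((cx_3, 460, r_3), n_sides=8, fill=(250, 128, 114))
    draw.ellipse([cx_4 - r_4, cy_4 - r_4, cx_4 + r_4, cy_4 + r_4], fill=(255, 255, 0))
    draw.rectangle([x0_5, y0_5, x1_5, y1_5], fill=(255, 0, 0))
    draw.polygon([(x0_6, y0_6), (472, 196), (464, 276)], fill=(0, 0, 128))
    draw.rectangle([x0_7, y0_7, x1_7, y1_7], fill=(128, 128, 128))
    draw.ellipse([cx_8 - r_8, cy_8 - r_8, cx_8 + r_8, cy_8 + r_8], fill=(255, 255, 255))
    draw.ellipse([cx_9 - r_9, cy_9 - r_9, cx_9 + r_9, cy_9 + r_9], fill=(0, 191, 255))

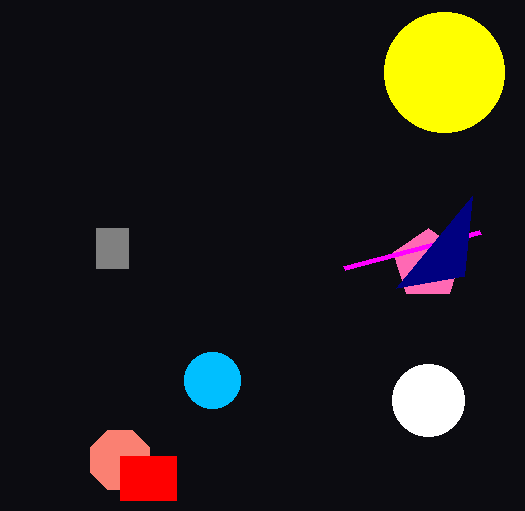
cx_1 = 428
cy_1 = 264
r_1 = 36
x0_2 = 344
y0_2 = 268
cx_3 = 120
r_3 = 32
cx_4 = 444
cy_4 = 72
r_4 = 60
x0_5 = 120
y0_5 = 456
x1_5 = 176
y1_5 = 500
x0_6 = 396
y0_6 = 288
x0_7 = 96
y0_7 = 228
x1_7 = 128
y1_7 = 268
cx_8 = 428
cy_8 = 400
r_8 = 36
cx_9 = 212
cy_9 = 380
r_9 = 28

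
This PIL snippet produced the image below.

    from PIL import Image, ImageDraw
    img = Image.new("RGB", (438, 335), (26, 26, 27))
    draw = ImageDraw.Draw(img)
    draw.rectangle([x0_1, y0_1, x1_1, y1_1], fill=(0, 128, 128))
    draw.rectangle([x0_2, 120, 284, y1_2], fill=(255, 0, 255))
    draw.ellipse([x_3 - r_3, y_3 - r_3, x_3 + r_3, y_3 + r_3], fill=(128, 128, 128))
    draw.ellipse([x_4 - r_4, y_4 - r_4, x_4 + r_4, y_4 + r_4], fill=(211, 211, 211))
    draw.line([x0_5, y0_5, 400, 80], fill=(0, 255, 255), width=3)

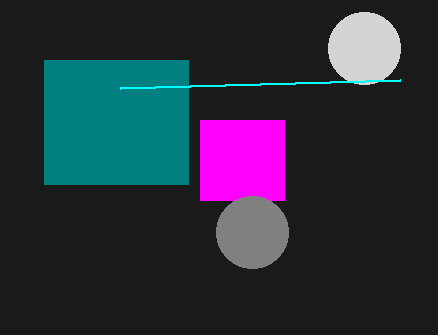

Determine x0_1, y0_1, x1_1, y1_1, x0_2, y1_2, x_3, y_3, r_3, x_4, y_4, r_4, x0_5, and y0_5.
x0_1 = 44
y0_1 = 60
x1_1 = 188
y1_1 = 184
x0_2 = 200
y1_2 = 200
x_3 = 252
y_3 = 232
r_3 = 36
x_4 = 364
y_4 = 48
r_4 = 36
x0_5 = 120
y0_5 = 88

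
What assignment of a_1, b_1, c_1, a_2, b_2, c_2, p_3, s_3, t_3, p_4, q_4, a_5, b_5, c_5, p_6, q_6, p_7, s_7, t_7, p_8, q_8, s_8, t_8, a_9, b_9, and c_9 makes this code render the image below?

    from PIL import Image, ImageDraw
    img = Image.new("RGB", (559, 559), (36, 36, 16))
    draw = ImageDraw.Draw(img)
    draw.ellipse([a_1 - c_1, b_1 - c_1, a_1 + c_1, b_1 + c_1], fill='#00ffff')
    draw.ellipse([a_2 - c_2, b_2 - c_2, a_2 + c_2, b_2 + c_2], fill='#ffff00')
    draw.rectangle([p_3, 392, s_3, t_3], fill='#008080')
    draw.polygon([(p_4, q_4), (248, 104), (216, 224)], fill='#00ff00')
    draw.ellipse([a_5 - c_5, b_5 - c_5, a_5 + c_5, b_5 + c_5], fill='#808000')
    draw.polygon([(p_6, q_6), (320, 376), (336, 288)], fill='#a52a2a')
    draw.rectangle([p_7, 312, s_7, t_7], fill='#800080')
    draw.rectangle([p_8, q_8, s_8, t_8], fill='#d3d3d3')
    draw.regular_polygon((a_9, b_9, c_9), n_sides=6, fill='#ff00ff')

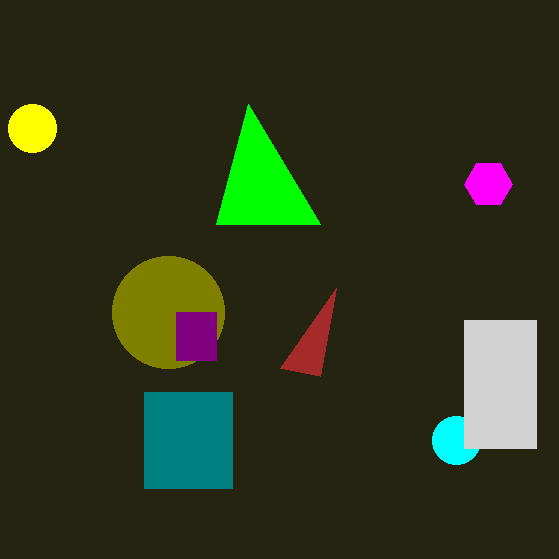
a_1 = 456; b_1 = 440; c_1 = 24; a_2 = 32; b_2 = 128; c_2 = 24; p_3 = 144; s_3 = 232; t_3 = 488; p_4 = 320; q_4 = 224; a_5 = 168; b_5 = 312; c_5 = 56; p_6 = 280; q_6 = 368; p_7 = 176; s_7 = 216; t_7 = 360; p_8 = 464; q_8 = 320; s_8 = 536; t_8 = 448; a_9 = 488; b_9 = 184; c_9 = 24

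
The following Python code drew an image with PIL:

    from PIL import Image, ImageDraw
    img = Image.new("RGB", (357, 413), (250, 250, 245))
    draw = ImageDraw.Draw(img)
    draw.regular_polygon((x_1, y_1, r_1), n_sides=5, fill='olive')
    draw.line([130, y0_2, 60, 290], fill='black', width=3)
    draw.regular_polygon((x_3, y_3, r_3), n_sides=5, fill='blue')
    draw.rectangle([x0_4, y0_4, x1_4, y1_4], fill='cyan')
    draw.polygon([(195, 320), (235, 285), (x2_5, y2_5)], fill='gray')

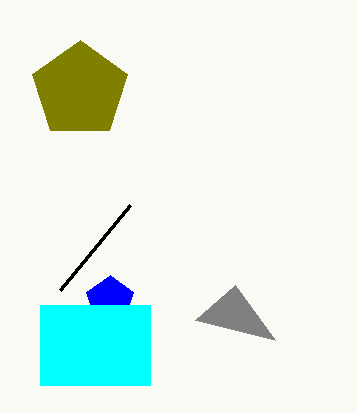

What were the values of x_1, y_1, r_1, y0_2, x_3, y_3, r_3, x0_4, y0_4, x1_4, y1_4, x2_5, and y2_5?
x_1 = 80; y_1 = 90; r_1 = 50; y0_2 = 205; x_3 = 110; y_3 = 300; r_3 = 25; x0_4 = 40; y0_4 = 305; x1_4 = 150; y1_4 = 385; x2_5 = 275; y2_5 = 340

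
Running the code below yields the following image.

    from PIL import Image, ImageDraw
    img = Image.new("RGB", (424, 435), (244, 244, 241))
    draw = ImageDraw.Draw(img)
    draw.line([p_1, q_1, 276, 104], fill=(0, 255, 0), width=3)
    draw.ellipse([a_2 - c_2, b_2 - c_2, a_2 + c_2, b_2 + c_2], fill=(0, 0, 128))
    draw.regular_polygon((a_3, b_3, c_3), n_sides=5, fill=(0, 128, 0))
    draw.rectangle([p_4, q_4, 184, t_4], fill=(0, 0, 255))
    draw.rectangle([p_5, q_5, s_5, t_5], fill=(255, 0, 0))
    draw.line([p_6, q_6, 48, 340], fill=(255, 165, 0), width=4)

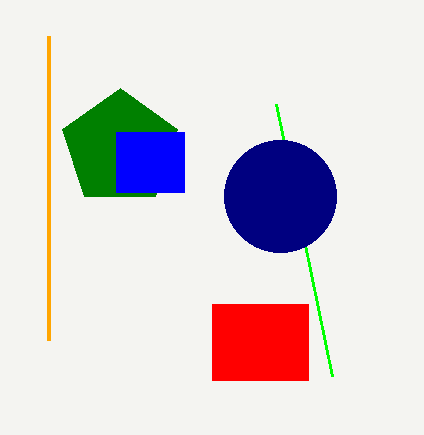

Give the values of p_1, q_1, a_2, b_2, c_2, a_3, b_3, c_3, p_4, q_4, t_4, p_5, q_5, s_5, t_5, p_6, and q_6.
p_1 = 332
q_1 = 376
a_2 = 280
b_2 = 196
c_2 = 56
a_3 = 120
b_3 = 148
c_3 = 60
p_4 = 116
q_4 = 132
t_4 = 192
p_5 = 212
q_5 = 304
s_5 = 308
t_5 = 380
p_6 = 48
q_6 = 36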